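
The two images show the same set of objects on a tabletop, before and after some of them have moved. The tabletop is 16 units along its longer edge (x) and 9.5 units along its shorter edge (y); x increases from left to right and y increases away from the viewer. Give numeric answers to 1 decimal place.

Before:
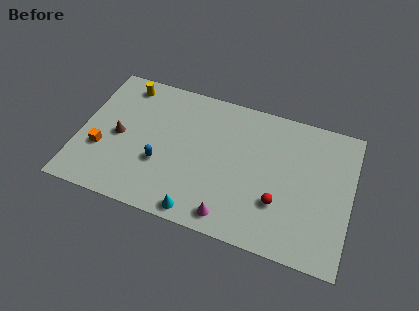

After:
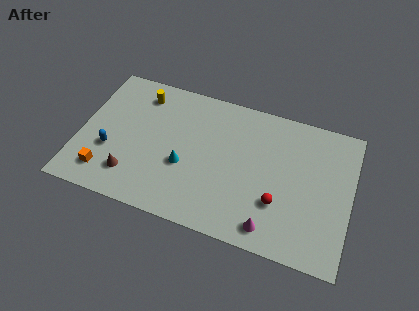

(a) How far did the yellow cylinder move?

1.1

From (2.3, 8.2) to (3.3, 7.8), the yellow cylinder covered √(1.0² + 0.4²) ≈ 1.1 units.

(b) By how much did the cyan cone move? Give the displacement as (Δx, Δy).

(-1.1, 2.8)

From the two frames, the cyan cone sits at roughly (7.4, 0.9) before and (6.3, 3.7) after.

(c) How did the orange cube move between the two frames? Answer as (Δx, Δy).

(0.4, -1.5)

The orange cube was at about (1.4, 3.3) and moved to about (1.8, 1.8).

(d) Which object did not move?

the red sphere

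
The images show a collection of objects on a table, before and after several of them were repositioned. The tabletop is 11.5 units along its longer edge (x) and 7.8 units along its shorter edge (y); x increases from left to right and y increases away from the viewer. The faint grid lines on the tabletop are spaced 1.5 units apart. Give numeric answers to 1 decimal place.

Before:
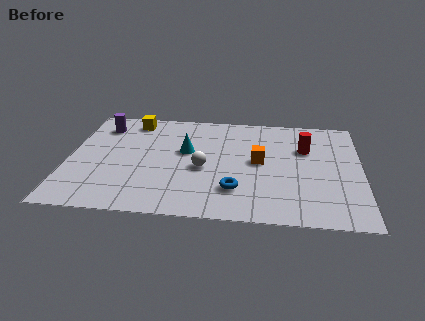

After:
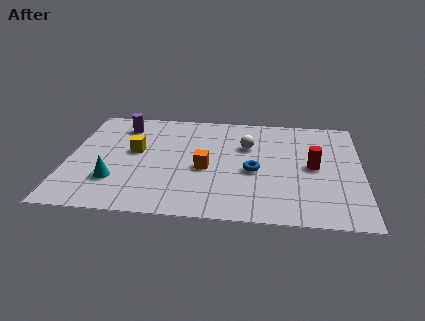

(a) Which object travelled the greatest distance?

the cyan cone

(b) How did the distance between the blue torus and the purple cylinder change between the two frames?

-0.8

The distance was about 6.8 in the first image and 6.0 in the second, so they moved 0.8 units closer together.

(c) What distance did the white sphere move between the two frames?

2.5

From (5.3, 3.4) to (7.0, 5.2), the white sphere covered √(1.7² + 1.8²) ≈ 2.5 units.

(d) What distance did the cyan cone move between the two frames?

3.6

From (4.6, 4.6) to (1.9, 2.2), the cyan cone covered √(2.7² + 2.4²) ≈ 3.6 units.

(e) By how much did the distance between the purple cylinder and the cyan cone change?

+0.3

The distance was about 3.8 in the first image and 4.1 in the second, so they moved 0.3 units further apart.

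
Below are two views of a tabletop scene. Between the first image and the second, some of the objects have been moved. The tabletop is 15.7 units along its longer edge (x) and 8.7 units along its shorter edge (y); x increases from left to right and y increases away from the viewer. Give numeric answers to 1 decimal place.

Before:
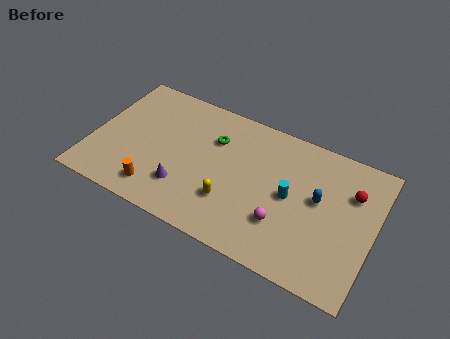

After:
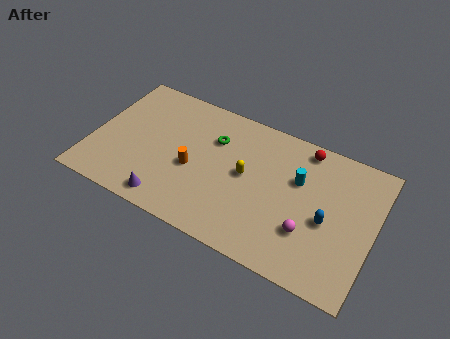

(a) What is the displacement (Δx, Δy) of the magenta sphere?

(1.4, 0.1)

The magenta sphere started near (10.9, 2.6) and ended near (12.3, 2.7).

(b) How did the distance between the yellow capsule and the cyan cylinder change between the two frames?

-0.6

The distance was about 3.6 in the first image and 3.0 in the second, so they moved 0.6 units closer together.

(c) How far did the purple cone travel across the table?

1.4

From (5.4, 2.3) to (4.7, 1.1), the purple cone covered √(0.7² + 1.2²) ≈ 1.4 units.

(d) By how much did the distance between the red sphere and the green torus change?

-2.5

The distance was about 7.7 in the first image and 5.2 in the second, so they moved 2.5 units closer together.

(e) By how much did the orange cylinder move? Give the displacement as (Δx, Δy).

(1.7, 2.2)

The orange cylinder started near (4.0, 1.5) and ended near (5.7, 3.7).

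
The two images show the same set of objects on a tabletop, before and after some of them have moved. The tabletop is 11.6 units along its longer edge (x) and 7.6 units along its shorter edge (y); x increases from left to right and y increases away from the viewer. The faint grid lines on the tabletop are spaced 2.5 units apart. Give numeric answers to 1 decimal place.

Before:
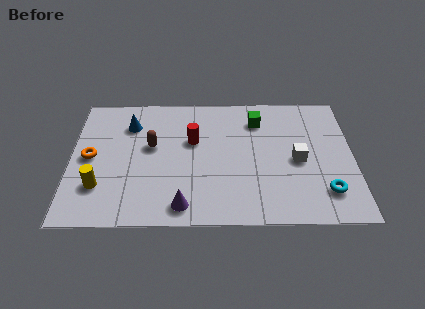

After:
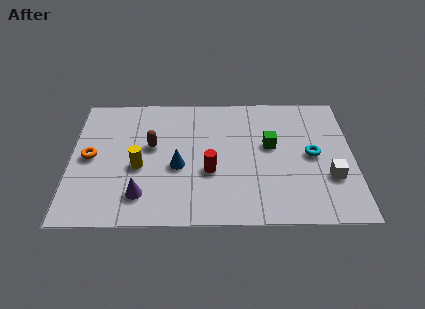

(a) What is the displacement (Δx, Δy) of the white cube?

(1.3, -1.0)

The white cube was at about (9.3, 3.5) and moved to about (10.6, 2.5).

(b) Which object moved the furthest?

the blue cone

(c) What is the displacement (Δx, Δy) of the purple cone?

(-1.7, 0.6)

The purple cone was at about (4.6, 1.0) and moved to about (2.9, 1.6).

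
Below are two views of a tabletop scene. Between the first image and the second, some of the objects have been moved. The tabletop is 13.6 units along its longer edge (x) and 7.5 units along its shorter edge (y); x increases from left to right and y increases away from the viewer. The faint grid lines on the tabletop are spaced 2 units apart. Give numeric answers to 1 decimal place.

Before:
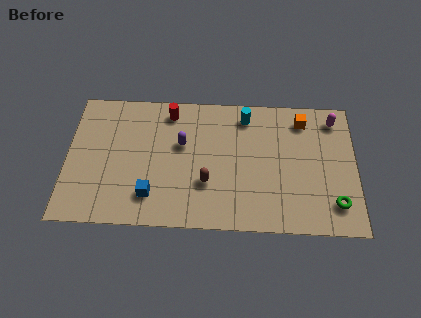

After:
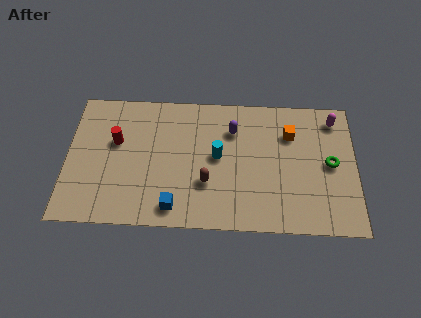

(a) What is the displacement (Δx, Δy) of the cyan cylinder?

(-1.3, -2.3)

From the two frames, the cyan cylinder sits at roughly (8.4, 6.3) before and (7.1, 4.0) after.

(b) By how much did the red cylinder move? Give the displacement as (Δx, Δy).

(-2.5, -1.8)

From the two frames, the red cylinder sits at roughly (4.8, 6.4) before and (2.3, 4.6) after.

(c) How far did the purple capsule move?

2.6

The purple capsule was near (5.4, 4.6) before and (7.8, 5.5) after, so it travelled √(2.4² + 0.9²) ≈ 2.6 units.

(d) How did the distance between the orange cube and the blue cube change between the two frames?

-1.5

Before: roughly 8.4 units apart; after: 6.9. That's 1.5 units closer together.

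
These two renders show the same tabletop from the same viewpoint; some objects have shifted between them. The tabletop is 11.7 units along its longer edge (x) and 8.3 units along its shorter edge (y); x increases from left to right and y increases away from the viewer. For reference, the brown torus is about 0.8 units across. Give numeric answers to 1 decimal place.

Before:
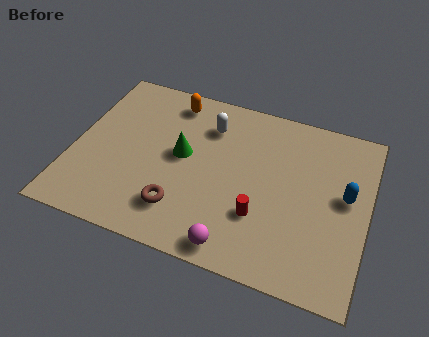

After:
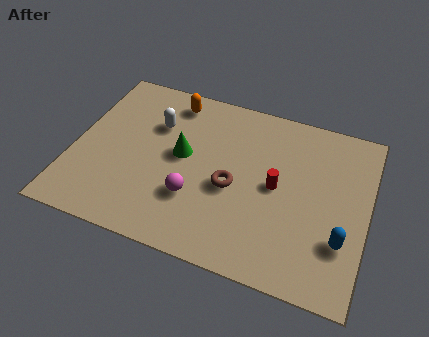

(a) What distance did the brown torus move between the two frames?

2.5

From (4.5, 1.9) to (6.4, 3.6), the brown torus covered √(1.9² + 1.7²) ≈ 2.5 units.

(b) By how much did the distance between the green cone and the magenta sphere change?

-2.4

They were about 4.4 units apart before and 2.0 after — 2.4 units closer together.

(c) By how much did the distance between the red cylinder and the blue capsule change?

-0.6

They were about 3.8 units apart before and 3.2 after — 0.6 units closer together.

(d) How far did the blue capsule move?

2.1

The blue capsule was near (10.8, 4.6) before and (10.8, 2.5) after, so it travelled √(0.0² + 2.1²) ≈ 2.1 units.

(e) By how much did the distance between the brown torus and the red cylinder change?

-1.4

They were about 3.2 units apart before and 1.8 after — 1.4 units closer together.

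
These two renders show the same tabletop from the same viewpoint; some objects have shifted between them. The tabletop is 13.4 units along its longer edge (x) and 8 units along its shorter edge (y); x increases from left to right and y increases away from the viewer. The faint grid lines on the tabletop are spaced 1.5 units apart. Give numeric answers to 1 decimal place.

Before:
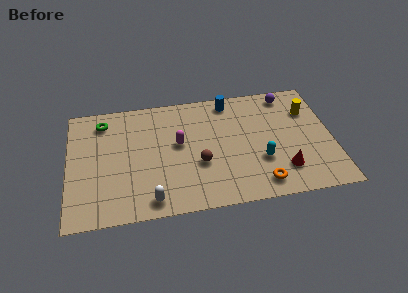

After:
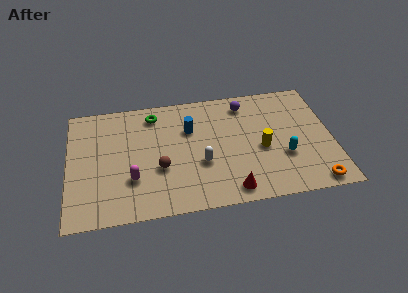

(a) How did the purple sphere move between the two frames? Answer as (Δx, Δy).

(-2.2, -0.3)

The purple sphere started near (11.3, 7.0) and ended near (9.1, 6.7).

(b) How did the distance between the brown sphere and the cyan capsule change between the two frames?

+3.2

They were about 3.1 units apart before and 6.3 after — 3.2 units further apart.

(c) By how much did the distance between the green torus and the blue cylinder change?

-4.3

The distance was about 6.5 in the first image and 2.2 in the second, so they moved 4.3 units closer together.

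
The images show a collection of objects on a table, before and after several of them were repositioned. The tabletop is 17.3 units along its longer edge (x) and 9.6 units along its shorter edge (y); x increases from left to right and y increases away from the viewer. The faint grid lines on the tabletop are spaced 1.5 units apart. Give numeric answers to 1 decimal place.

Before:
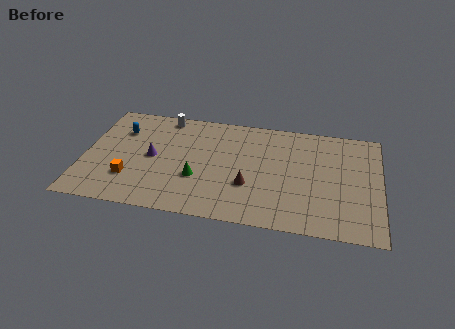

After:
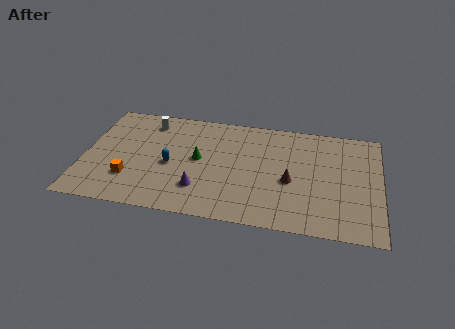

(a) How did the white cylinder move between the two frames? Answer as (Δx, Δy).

(-0.9, -0.6)

The white cylinder started near (4.5, 8.6) and ended near (3.6, 8.0).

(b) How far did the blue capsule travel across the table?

4.0

The blue capsule was near (2.0, 6.9) before and (5.1, 4.3) after, so it travelled √(3.1² + 2.6²) ≈ 4.0 units.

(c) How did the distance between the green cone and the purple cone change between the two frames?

-0.4

The distance was about 3.0 in the first image and 2.6 in the second, so they moved 0.4 units closer together.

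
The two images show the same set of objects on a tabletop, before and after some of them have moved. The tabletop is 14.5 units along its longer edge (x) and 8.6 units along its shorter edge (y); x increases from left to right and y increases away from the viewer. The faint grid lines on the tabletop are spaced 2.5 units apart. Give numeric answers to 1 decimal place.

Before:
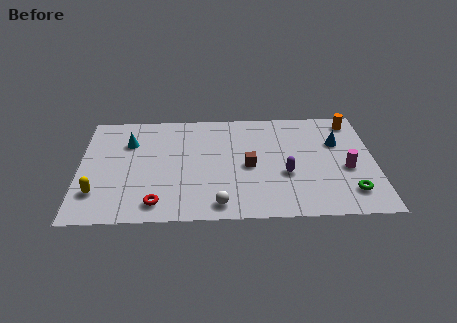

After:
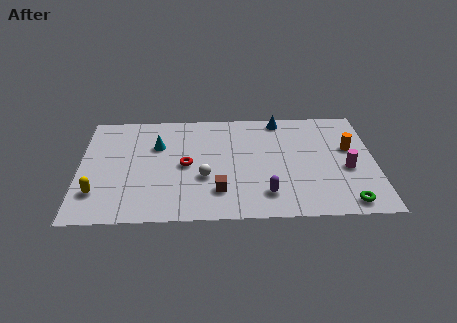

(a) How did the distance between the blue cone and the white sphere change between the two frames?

-1.6

The distance was about 7.5 in the first image and 5.9 in the second, so they moved 1.6 units closer together.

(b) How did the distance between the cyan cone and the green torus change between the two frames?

-1.2

Before: roughly 11.6 units apart; after: 10.4. That's 1.2 units closer together.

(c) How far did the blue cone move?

3.4

From (12.7, 5.7) to (9.9, 7.7), the blue cone covered √(2.8² + 2.0²) ≈ 3.4 units.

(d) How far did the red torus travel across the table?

3.2

The red torus moved from about (3.8, 1.3) to (5.2, 4.2), a distance of √(1.4² + 2.9²) ≈ 3.2.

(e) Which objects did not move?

the yellow capsule and the magenta cylinder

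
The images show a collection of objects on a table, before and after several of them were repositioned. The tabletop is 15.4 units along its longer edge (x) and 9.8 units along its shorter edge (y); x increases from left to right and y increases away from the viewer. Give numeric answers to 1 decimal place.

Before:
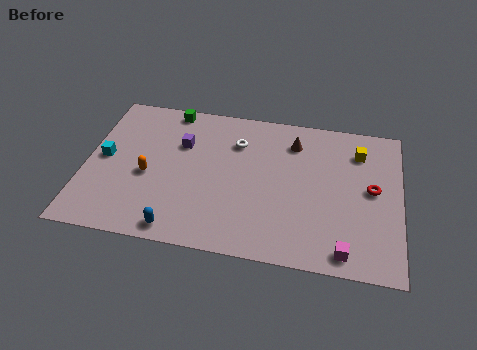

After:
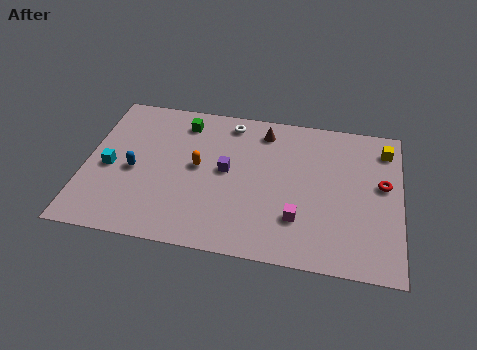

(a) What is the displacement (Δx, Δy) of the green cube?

(0.7, -0.8)

The green cube was at about (3.9, 8.9) and moved to about (4.6, 8.1).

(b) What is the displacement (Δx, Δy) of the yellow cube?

(1.3, 0.4)

The yellow cube started near (13.3, 7.6) and ended near (14.6, 8.0).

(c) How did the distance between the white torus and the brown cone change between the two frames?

-1.1

They were about 2.8 units apart before and 1.7 after — 1.1 units closer together.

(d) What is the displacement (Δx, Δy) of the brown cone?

(-1.5, 0.5)

From the two frames, the brown cone sits at roughly (10.1, 7.7) before and (8.6, 8.2) after.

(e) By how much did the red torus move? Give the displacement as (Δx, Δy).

(0.5, 0.4)

From the two frames, the red torus sits at roughly (14.0, 5.2) before and (14.5, 5.6) after.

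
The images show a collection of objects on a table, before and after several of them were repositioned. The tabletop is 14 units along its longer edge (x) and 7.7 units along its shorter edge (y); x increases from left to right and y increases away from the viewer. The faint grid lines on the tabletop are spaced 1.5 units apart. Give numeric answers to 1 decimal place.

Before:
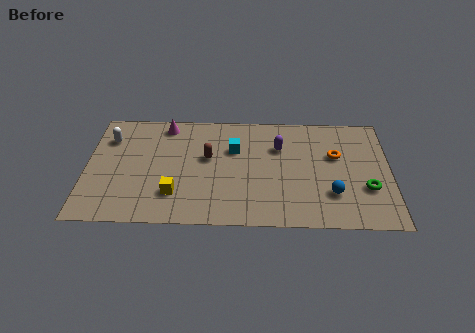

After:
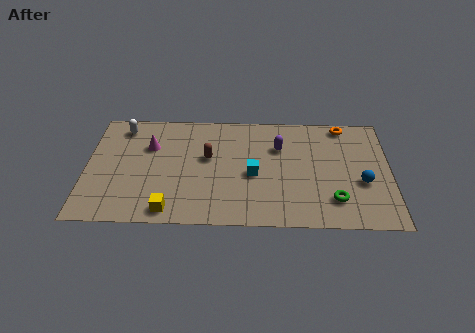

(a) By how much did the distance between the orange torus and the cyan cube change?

+0.8

They were about 4.7 units apart before and 5.5 after — 0.8 units further apart.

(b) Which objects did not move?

the purple capsule and the brown capsule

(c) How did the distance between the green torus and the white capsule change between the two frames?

-1.4

Before: roughly 12.3 units apart; after: 10.9. That's 1.4 units closer together.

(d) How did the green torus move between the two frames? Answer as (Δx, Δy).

(-1.5, -0.8)

The green torus was at about (12.9, 2.6) and moved to about (11.4, 1.8).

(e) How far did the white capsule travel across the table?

1.0

The white capsule was near (1.0, 5.7) before and (1.6, 6.5) after, so it travelled √(0.6² + 0.8²) ≈ 1.0 units.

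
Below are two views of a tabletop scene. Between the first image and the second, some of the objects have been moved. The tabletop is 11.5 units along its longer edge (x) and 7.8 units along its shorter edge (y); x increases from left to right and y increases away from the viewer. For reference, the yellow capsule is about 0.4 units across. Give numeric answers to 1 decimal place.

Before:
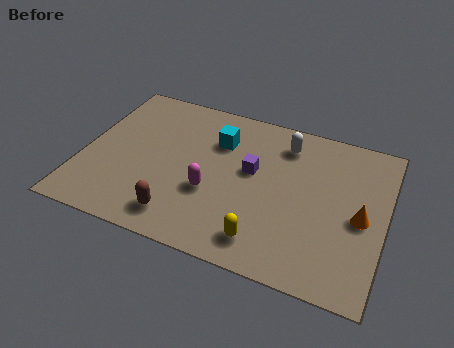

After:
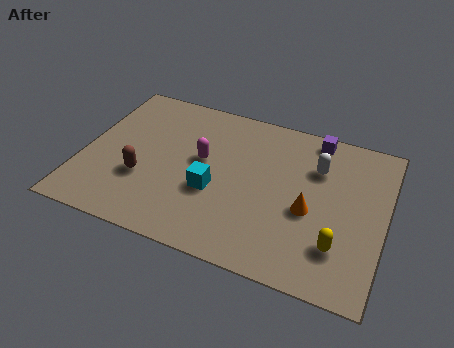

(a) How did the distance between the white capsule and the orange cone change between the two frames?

-1.9

They were about 4.1 units apart before and 2.2 after — 1.9 units closer together.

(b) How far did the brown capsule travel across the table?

2.1

The brown capsule was near (4.0, 1.3) before and (2.4, 2.7) after, so it travelled √(1.6² + 1.4²) ≈ 2.1 units.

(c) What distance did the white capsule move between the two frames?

1.5

From (7.5, 6.3) to (8.8, 5.5), the white capsule covered √(1.3² + 0.8²) ≈ 1.5 units.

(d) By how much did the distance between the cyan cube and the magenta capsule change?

-1.2

The distance was about 2.7 in the first image and 1.5 in the second, so they moved 1.2 units closer together.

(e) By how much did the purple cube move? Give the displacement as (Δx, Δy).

(2.2, 2.5)

The purple cube was at about (6.4, 4.5) and moved to about (8.6, 7.0).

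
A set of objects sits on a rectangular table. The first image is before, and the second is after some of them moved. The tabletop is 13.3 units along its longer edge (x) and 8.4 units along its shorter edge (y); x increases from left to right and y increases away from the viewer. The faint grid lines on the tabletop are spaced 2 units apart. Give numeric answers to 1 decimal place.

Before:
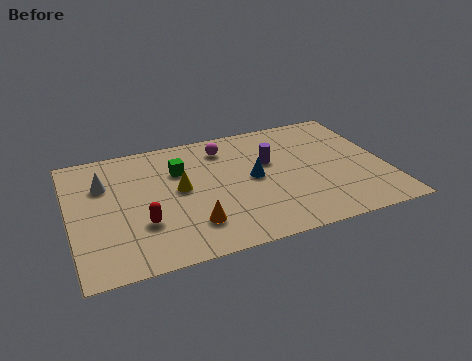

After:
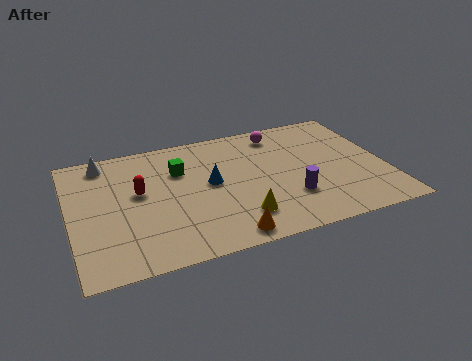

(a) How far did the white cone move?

1.5

The white cone was near (1.5, 5.8) before and (1.6, 7.3) after, so it travelled √(0.1² + 1.5²) ≈ 1.5 units.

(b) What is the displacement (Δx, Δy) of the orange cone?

(1.3, -1.1)

The orange cone started near (4.9, 2.0) and ended near (6.2, 0.9).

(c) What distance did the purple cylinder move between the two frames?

2.8

The purple cylinder was near (8.5, 5.2) before and (9.1, 2.5) after, so it travelled √(0.6² + 2.7²) ≈ 2.8 units.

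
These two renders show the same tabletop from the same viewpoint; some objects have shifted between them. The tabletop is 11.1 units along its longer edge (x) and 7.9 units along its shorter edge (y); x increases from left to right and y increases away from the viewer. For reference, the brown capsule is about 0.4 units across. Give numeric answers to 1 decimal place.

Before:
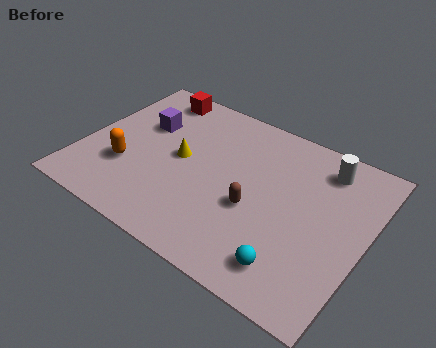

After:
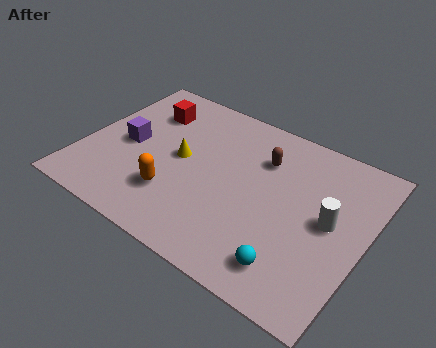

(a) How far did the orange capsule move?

2.0

The orange capsule was near (1.9, 2.6) before and (3.9, 2.2) after, so it travelled √(2.0² + 0.4²) ≈ 2.0 units.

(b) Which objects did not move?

the cyan sphere and the yellow cone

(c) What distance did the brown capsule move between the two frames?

2.5

The brown capsule moved from about (6.9, 3.2) to (6.8, 5.7), a distance of √(0.1² + 2.5²) ≈ 2.5.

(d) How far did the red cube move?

1.0

From (2.1, 6.9) to (2.1, 5.9), the red cube covered √(0.0² + 1.0²) ≈ 1.0 units.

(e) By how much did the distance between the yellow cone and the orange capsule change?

-0.5

Before: roughly 2.4 units apart; after: 1.9. That's 0.5 units closer together.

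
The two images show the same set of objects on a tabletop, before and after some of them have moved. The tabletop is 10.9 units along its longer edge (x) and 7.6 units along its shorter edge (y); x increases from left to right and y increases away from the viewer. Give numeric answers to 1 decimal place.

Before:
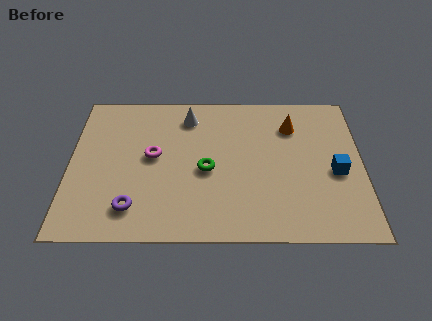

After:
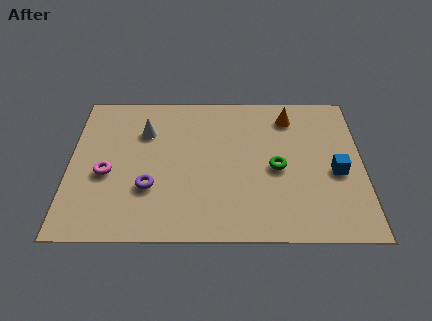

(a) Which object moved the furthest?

the green torus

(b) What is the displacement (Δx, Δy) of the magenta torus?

(-1.7, -0.9)

The magenta torus was at about (3.1, 4.1) and moved to about (1.4, 3.2).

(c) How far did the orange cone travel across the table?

0.5

The orange cone moved from about (8.3, 5.7) to (8.2, 6.2), a distance of √(0.1² + 0.5²) ≈ 0.5.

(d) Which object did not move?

the blue cube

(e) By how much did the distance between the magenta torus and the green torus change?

+4.2

Before: roughly 2.1 units apart; after: 6.3. That's 4.2 units further apart.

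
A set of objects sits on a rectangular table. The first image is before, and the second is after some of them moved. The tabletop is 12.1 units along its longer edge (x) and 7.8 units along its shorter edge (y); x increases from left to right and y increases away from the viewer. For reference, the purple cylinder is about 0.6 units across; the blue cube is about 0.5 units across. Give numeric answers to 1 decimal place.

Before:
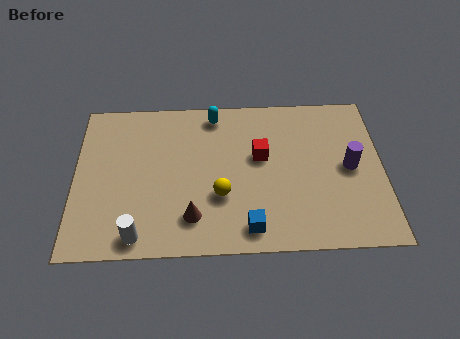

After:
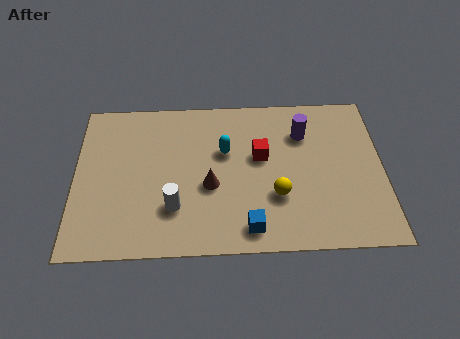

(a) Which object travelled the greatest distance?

the purple cylinder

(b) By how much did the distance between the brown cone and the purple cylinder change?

-2.1

They were about 6.6 units apart before and 4.5 after — 2.1 units closer together.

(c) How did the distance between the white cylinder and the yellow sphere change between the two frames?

+0.3

Before: roughly 3.7 units apart; after: 4.0. That's 0.3 units further apart.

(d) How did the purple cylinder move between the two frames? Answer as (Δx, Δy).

(-1.8, 1.8)

The purple cylinder was at about (10.8, 3.9) and moved to about (9.0, 5.7).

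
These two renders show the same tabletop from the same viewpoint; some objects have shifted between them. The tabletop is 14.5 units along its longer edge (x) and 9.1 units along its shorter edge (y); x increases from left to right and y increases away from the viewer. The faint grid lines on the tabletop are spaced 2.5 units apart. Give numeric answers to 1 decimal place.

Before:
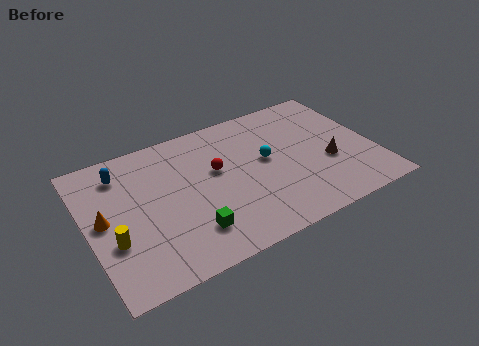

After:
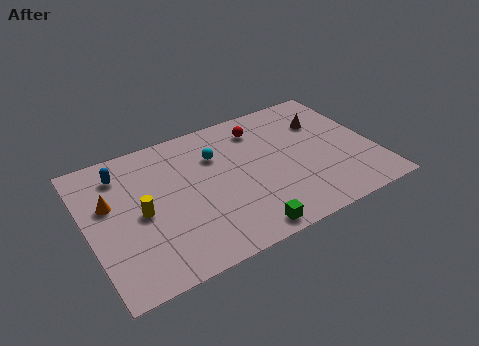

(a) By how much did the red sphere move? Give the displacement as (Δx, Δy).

(2.5, 1.9)

The red sphere started near (6.6, 5.4) and ended near (9.1, 7.3).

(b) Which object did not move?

the blue capsule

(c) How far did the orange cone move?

1.0

The orange cone moved from about (0.8, 4.7) to (1.2, 5.6), a distance of √(0.4² + 0.9²) ≈ 1.0.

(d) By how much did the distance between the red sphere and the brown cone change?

-2.5

Before: roughly 5.8 units apart; after: 3.3. That's 2.5 units closer together.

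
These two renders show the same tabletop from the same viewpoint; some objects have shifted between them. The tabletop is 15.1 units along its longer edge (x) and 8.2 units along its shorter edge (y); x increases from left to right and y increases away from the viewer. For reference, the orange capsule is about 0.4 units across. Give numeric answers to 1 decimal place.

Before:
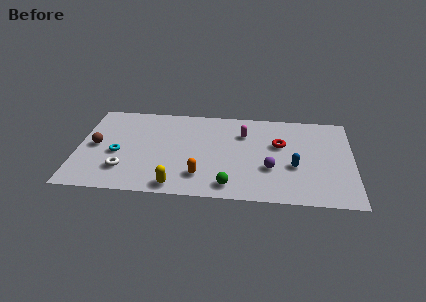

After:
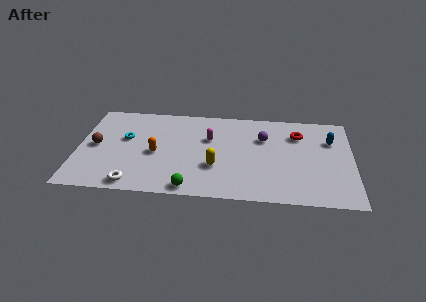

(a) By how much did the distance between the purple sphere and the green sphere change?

+3.4

The distance was about 2.8 in the first image and 6.2 in the second, so they moved 3.4 units further apart.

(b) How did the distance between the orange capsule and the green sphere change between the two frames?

+1.8

Before: roughly 1.7 units apart; after: 3.5. That's 1.8 units further apart.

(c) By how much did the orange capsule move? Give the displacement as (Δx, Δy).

(-2.5, 1.8)

The orange capsule started near (6.8, 1.9) and ended near (4.3, 3.7).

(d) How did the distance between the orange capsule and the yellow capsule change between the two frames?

+1.8

They were about 1.6 units apart before and 3.4 after — 1.8 units further apart.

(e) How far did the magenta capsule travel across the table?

2.0

The magenta capsule was near (9.1, 5.9) before and (7.2, 5.3) after, so it travelled √(1.9² + 0.6²) ≈ 2.0 units.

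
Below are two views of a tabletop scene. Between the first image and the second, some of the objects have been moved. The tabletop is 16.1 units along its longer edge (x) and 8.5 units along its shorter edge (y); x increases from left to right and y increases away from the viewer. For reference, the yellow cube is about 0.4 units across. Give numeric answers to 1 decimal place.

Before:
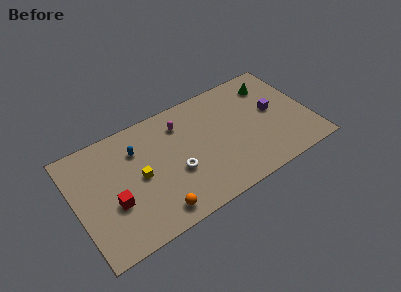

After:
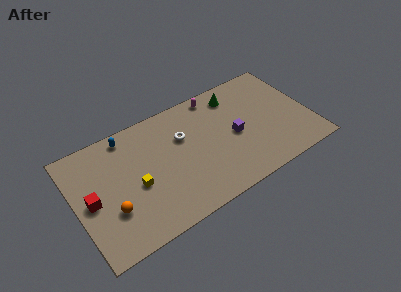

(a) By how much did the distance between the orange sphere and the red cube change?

-1.5

The distance was about 3.3 in the first image and 1.8 in the second, so they moved 1.5 units closer together.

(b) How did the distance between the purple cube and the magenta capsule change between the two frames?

-2.8

They were about 6.5 units apart before and 3.7 after — 2.8 units closer together.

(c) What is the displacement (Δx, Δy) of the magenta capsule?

(2.6, 1.0)

From the two frames, the magenta capsule sits at roughly (7.5, 6.6) before and (10.1, 7.6) after.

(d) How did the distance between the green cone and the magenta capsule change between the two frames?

-5.0

The distance was about 6.4 in the first image and 1.4 in the second, so they moved 5.0 units closer together.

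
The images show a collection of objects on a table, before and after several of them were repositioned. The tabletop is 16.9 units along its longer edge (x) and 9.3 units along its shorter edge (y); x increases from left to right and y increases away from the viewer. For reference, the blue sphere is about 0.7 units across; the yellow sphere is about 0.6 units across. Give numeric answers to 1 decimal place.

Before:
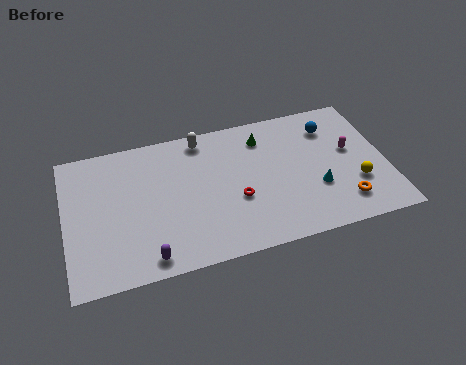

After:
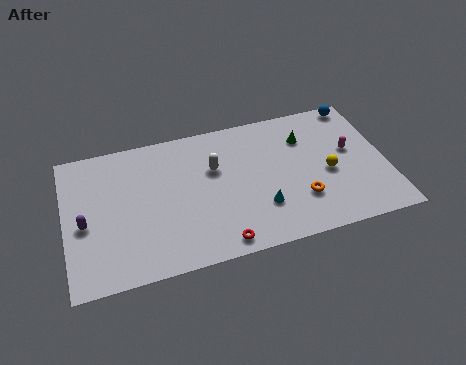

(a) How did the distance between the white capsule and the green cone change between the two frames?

+1.7

Before: roughly 3.3 units apart; after: 5.0. That's 1.7 units further apart.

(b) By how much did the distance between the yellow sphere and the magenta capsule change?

-0.5

They were about 2.3 units apart before and 1.8 after — 0.5 units closer together.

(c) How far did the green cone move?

2.3

The green cone moved from about (10.6, 7.4) to (12.8, 6.8), a distance of √(2.2² + 0.6²) ≈ 2.3.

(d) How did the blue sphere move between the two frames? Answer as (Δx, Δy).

(1.6, 1.3)

The blue sphere was at about (14.2, 7.2) and moved to about (15.8, 8.5).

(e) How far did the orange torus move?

2.3

The orange torus moved from about (14.4, 1.9) to (12.2, 2.7), a distance of √(2.2² + 0.8²) ≈ 2.3.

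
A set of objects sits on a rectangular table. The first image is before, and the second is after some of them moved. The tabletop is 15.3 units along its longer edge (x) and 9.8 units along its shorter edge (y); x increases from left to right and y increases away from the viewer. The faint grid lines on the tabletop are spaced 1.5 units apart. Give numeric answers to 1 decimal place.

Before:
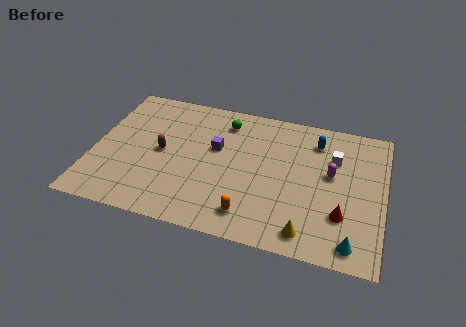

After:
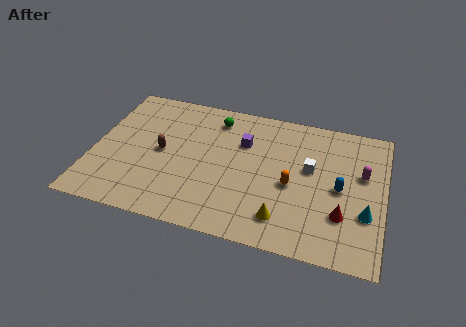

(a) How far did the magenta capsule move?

1.6

From (12.5, 5.6) to (14.1, 6.0), the magenta capsule covered √(1.6² + 0.4²) ≈ 1.6 units.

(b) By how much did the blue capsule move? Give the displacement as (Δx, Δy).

(1.4, -3.1)

From the two frames, the blue capsule sits at roughly (11.6, 7.8) before and (13.0, 4.7) after.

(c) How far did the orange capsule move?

3.3

The orange capsule moved from about (8.5, 1.7) to (10.5, 4.3), a distance of √(2.0² + 2.6²) ≈ 3.3.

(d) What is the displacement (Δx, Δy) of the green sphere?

(-0.5, 0.1)

The green sphere was at about (6.7, 8.0) and moved to about (6.2, 8.1).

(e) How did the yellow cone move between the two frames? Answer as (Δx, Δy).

(-1.3, 0.6)

The yellow cone started near (11.5, 1.3) and ended near (10.2, 1.9).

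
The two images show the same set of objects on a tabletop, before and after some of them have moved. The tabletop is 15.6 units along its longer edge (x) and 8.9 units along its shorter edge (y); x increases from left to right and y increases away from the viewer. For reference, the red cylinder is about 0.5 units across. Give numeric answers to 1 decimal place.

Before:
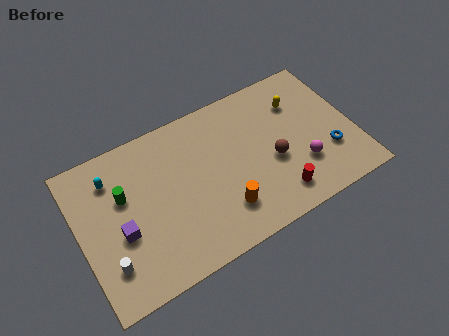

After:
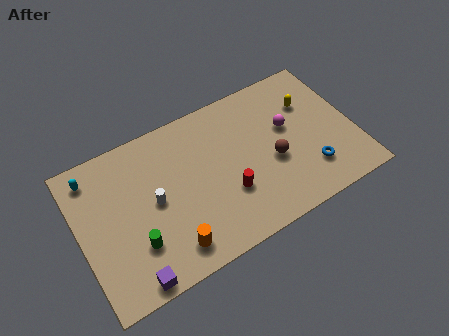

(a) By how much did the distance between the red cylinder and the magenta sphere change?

+2.5

Before: roughly 1.9 units apart; after: 4.4. That's 2.5 units further apart.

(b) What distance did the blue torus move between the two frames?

1.3

The blue torus moved from about (14.0, 2.8) to (12.8, 2.2), a distance of √(1.2² + 0.6²) ≈ 1.3.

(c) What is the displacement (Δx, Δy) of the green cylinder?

(0.3, -3.0)

The green cylinder started near (2.6, 5.6) and ended near (2.9, 2.6).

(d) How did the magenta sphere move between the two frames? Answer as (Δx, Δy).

(-0.4, 2.6)

The magenta sphere started near (12.4, 2.7) and ended near (12.0, 5.3).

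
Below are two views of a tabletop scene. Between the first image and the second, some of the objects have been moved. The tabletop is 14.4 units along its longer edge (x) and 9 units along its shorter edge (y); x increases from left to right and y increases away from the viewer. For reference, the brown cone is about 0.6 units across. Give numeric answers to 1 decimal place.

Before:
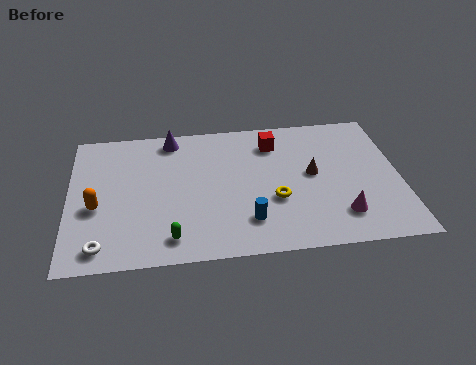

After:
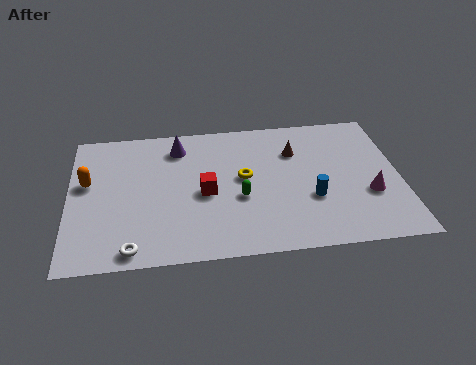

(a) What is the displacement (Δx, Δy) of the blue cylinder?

(2.8, 1.1)

From the two frames, the blue cylinder sits at roughly (7.7, 2.1) before and (10.5, 3.2) after.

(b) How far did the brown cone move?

1.7

From (10.6, 4.8) to (9.9, 6.4), the brown cone covered √(0.7² + 1.6²) ≈ 1.7 units.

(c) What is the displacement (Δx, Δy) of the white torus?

(1.3, -0.3)

The white torus was at about (1.4, 1.2) and moved to about (2.7, 0.9).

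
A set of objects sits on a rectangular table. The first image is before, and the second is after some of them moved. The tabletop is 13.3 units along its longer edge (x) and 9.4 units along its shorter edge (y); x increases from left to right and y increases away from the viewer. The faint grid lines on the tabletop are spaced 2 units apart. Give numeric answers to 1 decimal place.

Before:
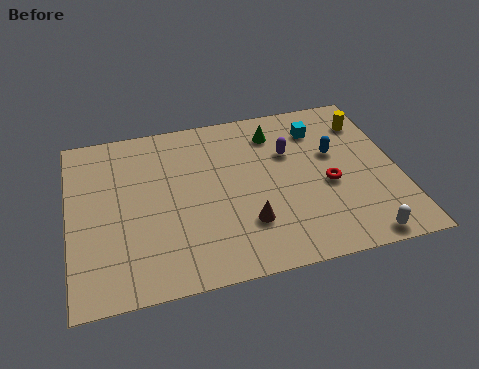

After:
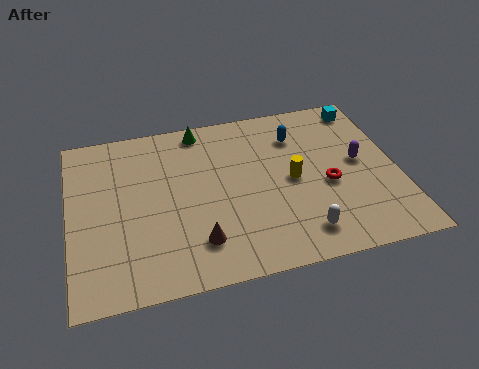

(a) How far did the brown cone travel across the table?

2.1

The brown cone was near (7.0, 2.6) before and (5.0, 2.1) after, so it travelled √(2.0² + 0.5²) ≈ 2.1 units.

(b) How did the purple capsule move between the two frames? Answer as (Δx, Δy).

(2.8, -1.2)

From the two frames, the purple capsule sits at roughly (9.0, 6.2) before and (11.8, 5.0) after.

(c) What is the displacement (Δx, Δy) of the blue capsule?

(-1.4, 1.4)

The blue capsule started near (10.8, 5.7) and ended near (9.4, 7.1).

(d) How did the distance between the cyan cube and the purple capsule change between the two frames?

+1.5

They were about 1.7 units apart before and 3.2 after — 1.5 units further apart.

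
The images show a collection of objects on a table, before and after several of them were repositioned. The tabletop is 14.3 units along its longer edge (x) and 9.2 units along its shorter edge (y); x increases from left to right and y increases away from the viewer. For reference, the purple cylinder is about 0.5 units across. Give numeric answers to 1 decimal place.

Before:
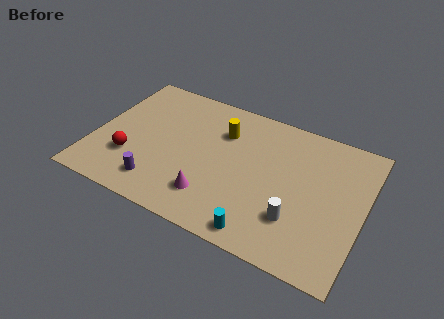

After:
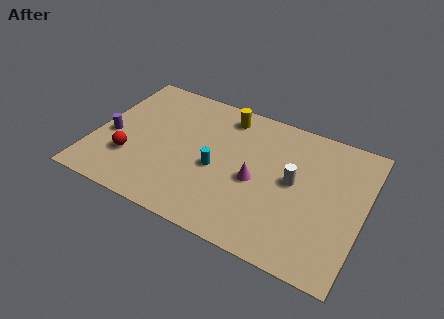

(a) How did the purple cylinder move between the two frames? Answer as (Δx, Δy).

(-2.9, 2.2)

The purple cylinder started near (3.8, 1.7) and ended near (0.9, 3.9).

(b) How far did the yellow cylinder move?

1.2

The yellow cylinder was near (6.6, 6.6) before and (6.6, 7.8) after, so it travelled √(0.0² + 1.2²) ≈ 1.2 units.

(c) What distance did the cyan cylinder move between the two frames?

4.1

The cyan cylinder was near (9.4, 1.0) before and (6.6, 4.0) after, so it travelled √(2.8² + 3.0²) ≈ 4.1 units.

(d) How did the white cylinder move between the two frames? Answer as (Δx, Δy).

(-0.4, 2.3)

From the two frames, the white cylinder sits at roughly (11.0, 2.6) before and (10.6, 4.9) after.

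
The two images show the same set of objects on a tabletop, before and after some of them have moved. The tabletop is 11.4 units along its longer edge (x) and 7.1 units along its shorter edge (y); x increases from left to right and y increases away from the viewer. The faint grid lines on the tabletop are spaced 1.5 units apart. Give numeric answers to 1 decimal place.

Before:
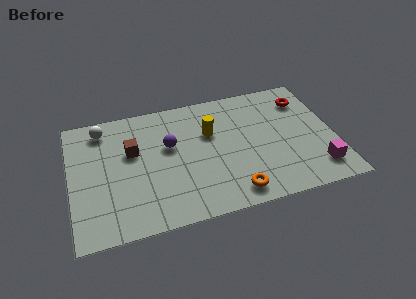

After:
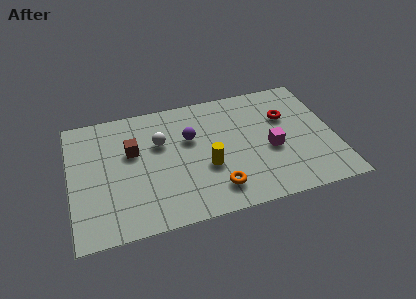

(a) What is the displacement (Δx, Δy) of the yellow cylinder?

(-0.3, -1.9)

The yellow cylinder was at about (6.1, 4.6) and moved to about (5.8, 2.7).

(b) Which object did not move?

the brown cube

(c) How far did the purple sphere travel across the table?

0.9

From (4.3, 4.3) to (5.2, 4.5), the purple sphere covered √(0.9² + 0.2²) ≈ 0.9 units.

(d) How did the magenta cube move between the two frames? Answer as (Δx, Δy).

(-1.9, 1.6)

The magenta cube was at about (10.5, 1.4) and moved to about (8.6, 3.0).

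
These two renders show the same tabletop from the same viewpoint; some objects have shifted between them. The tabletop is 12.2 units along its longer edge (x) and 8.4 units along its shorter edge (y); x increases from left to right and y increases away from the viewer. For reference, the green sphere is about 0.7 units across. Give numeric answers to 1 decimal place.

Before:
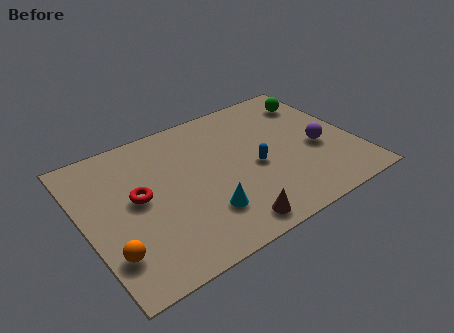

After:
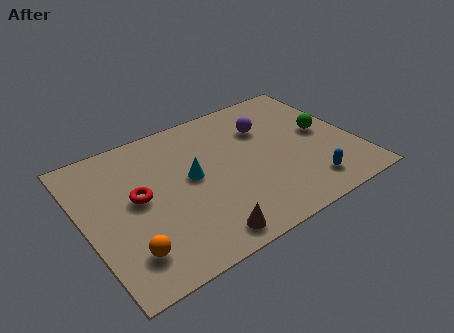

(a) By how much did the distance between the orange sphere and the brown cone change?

-1.9

They were about 5.2 units apart before and 3.3 after — 1.9 units closer together.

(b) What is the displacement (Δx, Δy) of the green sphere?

(-0.1, -2.2)

The green sphere was at about (11.0, 6.6) and moved to about (10.9, 4.4).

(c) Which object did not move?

the red torus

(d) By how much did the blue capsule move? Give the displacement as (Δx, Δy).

(2.0, -2.2)

The blue capsule started near (7.6, 3.7) and ended near (9.6, 1.5).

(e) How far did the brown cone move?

1.2

The brown cone moved from about (5.9, 1.0) to (4.7, 1.0), a distance of √(1.2² + 0.0²) ≈ 1.2.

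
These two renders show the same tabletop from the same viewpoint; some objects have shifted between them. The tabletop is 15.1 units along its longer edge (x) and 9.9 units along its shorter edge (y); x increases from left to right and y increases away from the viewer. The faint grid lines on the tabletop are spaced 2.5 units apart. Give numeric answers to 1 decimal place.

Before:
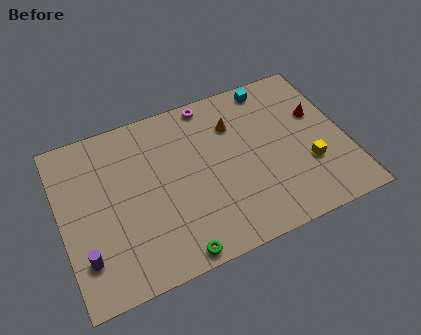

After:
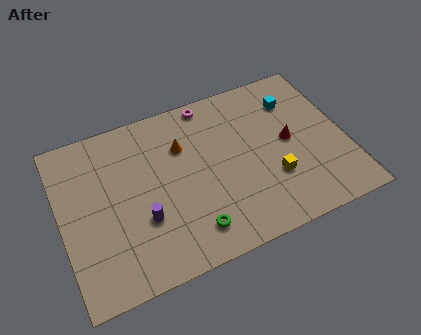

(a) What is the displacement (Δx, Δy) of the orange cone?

(-2.8, -0.3)

The orange cone started near (9.4, 7.2) and ended near (6.6, 6.9).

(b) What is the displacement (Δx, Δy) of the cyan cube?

(1.1, -1.3)

The cyan cube started near (11.6, 8.8) and ended near (12.7, 7.5).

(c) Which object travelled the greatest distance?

the purple cylinder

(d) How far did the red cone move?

2.0

The red cone was near (13.8, 6.2) before and (12.1, 5.1) after, so it travelled √(1.7² + 1.1²) ≈ 2.0 units.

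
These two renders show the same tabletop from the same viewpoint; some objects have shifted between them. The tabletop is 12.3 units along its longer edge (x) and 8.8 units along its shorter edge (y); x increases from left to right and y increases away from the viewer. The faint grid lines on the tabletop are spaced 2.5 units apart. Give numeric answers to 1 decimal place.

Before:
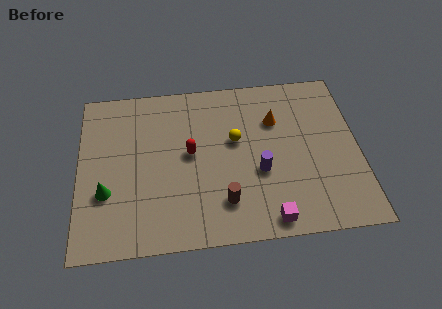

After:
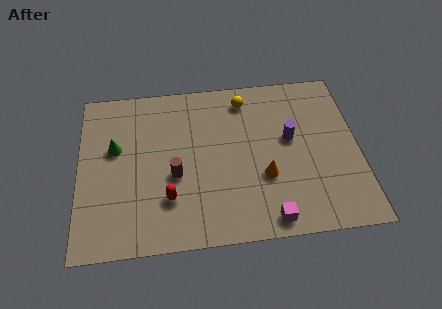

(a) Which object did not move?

the magenta cube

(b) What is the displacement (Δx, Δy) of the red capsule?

(-1.0, -2.3)

From the two frames, the red capsule sits at roughly (4.9, 4.7) before and (3.9, 2.4) after.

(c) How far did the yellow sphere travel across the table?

2.3

The yellow sphere moved from about (6.9, 5.2) to (7.4, 7.4), a distance of √(0.5² + 2.2²) ≈ 2.3.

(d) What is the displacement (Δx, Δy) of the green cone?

(0.4, 2.3)

The green cone was at about (1.2, 3.0) and moved to about (1.6, 5.3).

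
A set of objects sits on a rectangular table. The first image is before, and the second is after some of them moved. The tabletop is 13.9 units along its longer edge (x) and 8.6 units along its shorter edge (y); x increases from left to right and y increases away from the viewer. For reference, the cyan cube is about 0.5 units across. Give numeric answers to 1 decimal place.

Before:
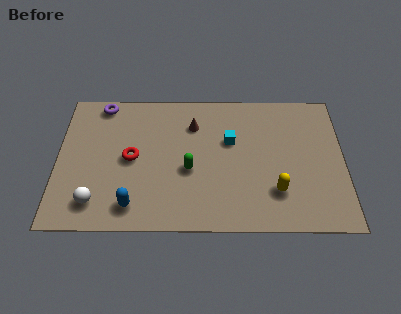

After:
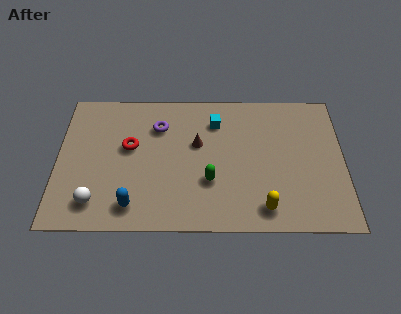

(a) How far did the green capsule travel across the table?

1.2

From (6.4, 3.6) to (7.4, 2.9), the green capsule covered √(1.0² + 0.7²) ≈ 1.2 units.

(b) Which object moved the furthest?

the purple torus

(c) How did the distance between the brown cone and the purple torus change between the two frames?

-2.5

The distance was about 4.7 in the first image and 2.2 in the second, so they moved 2.5 units closer together.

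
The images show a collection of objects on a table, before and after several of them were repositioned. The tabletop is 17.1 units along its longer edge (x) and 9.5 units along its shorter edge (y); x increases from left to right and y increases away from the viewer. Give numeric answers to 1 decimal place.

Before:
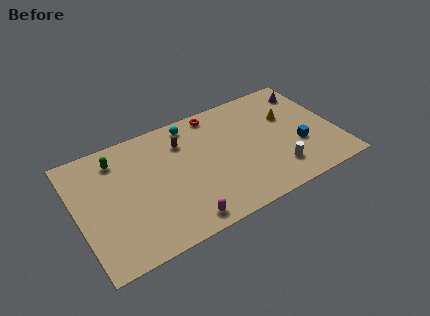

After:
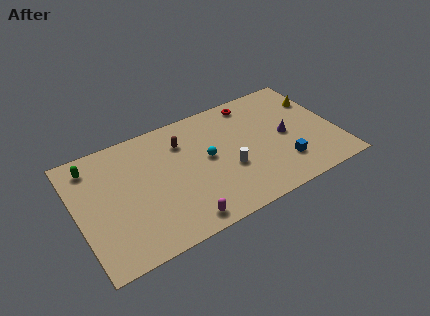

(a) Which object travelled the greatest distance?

the purple cone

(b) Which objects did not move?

the magenta capsule and the brown capsule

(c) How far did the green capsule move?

1.6

The green capsule was near (2.9, 7.7) before and (1.3, 7.9) after, so it travelled √(1.6² + 0.2²) ≈ 1.6 units.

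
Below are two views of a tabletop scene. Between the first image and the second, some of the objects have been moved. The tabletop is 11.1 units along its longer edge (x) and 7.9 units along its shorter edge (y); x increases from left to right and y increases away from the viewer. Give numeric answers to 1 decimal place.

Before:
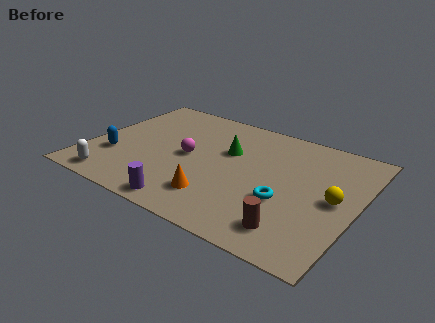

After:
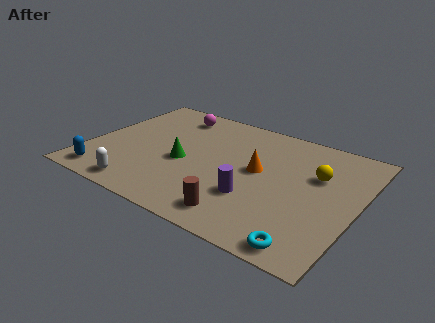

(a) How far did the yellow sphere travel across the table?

1.5

The yellow sphere moved from about (10.2, 3.9) to (9.3, 5.1), a distance of √(0.9² + 1.2²) ≈ 1.5.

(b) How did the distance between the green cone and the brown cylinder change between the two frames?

-1.3

The distance was about 4.9 in the first image and 3.6 in the second, so they moved 1.3 units closer together.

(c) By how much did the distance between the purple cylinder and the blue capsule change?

+2.3

Before: roughly 3.9 units apart; after: 6.2. That's 2.3 units further apart.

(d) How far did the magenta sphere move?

3.0

The magenta sphere was near (4.1, 3.9) before and (2.9, 6.6) after, so it travelled √(1.2² + 2.7²) ≈ 3.0 units.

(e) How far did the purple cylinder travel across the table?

2.9

The purple cylinder moved from about (4.7, 0.8) to (7.1, 2.5), a distance of √(2.4² + 1.7²) ≈ 2.9.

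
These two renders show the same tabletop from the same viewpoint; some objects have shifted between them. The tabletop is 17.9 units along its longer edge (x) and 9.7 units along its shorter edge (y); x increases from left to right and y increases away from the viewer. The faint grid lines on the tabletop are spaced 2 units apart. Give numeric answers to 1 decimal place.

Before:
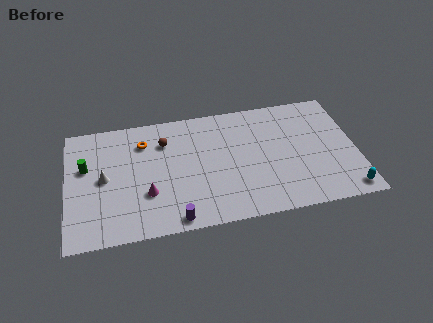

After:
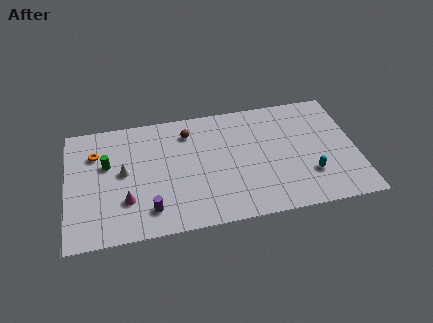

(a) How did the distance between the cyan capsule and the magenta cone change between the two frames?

-1.1

They were about 12.4 units apart before and 11.3 after — 1.1 units closer together.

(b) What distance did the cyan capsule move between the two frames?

2.8

From (17.1, 1.1) to (14.9, 2.8), the cyan capsule covered √(2.2² + 1.7²) ≈ 2.8 units.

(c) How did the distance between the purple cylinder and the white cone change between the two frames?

-2.2

They were about 5.8 units apart before and 3.6 after — 2.2 units closer together.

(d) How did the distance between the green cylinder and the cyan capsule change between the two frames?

-3.8

The distance was about 16.6 in the first image and 12.8 in the second, so they moved 3.8 units closer together.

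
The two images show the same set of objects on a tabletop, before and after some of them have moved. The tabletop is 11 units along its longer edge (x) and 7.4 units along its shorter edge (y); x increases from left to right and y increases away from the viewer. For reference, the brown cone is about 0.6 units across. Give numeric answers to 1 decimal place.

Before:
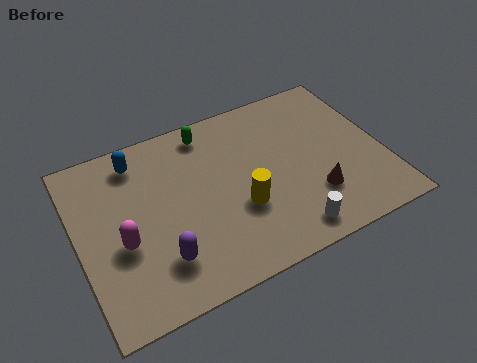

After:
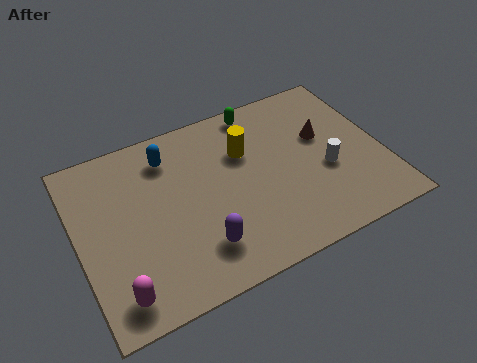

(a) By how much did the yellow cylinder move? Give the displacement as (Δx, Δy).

(0.5, 2.3)

The yellow cylinder was at about (5.7, 2.7) and moved to about (6.2, 5.0).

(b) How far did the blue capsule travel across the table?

1.1

The blue capsule moved from about (2.4, 6.2) to (3.5, 5.9), a distance of √(1.1² + 0.3²) ≈ 1.1.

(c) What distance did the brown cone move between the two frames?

2.5

The brown cone was near (8.3, 2.1) before and (9.0, 4.5) after, so it travelled √(0.7² + 2.4²) ≈ 2.5 units.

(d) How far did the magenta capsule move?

1.9

The magenta capsule was near (1.5, 3.0) before and (1.1, 1.1) after, so it travelled √(0.4² + 1.9²) ≈ 1.9 units.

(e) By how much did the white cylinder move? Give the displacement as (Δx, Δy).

(1.7, 2.0)

The white cylinder started near (7.2, 1.0) and ended near (8.9, 3.0).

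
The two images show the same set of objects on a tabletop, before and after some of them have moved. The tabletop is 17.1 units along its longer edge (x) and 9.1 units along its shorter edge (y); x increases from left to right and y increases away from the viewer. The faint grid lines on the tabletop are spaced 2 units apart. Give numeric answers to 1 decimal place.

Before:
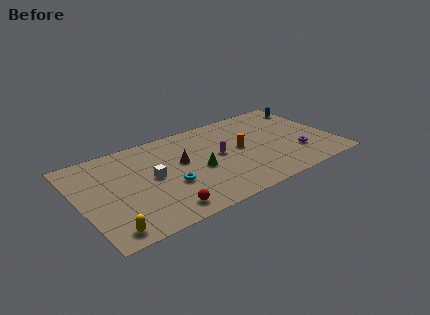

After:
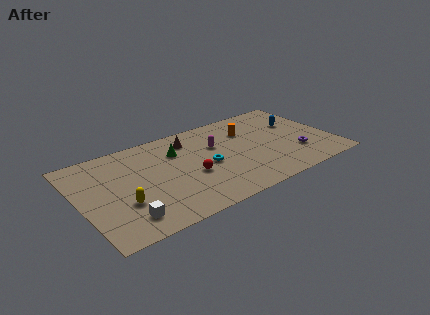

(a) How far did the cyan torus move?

2.8

The cyan torus was near (5.8, 3.4) before and (8.5, 4.2) after, so it travelled √(2.7² + 0.8²) ≈ 2.8 units.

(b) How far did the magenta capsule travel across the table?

1.1

The magenta capsule moved from about (9.4, 4.8) to (9.4, 5.9), a distance of √(0.0² + 1.1²) ≈ 1.1.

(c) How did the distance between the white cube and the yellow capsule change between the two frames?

-3.6

They were about 5.0 units apart before and 1.4 after — 3.6 units closer together.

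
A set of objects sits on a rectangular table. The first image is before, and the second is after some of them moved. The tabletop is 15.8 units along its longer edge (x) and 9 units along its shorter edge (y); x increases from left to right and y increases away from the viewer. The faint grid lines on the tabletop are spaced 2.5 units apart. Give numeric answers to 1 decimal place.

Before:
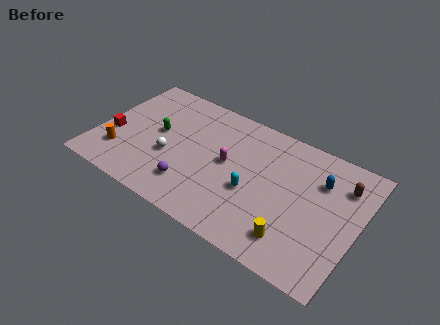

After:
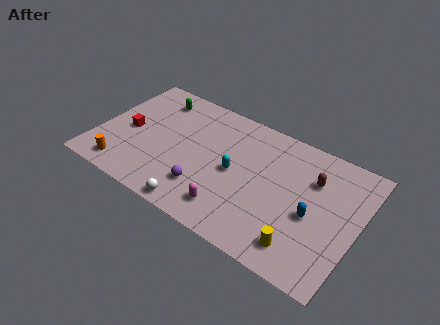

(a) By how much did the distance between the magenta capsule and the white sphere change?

-1.5

Before: roughly 3.6 units apart; after: 2.1. That's 1.5 units closer together.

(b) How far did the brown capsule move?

1.8

The brown capsule was near (14.6, 6.8) before and (12.9, 6.3) after, so it travelled √(1.7² + 0.5²) ≈ 1.8 units.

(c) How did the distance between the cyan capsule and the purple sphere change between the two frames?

-1.2

Before: roughly 3.8 units apart; after: 2.6. That's 1.2 units closer together.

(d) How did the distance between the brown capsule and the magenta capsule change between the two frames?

-0.7

They were about 7.0 units apart before and 6.3 after — 0.7 units closer together.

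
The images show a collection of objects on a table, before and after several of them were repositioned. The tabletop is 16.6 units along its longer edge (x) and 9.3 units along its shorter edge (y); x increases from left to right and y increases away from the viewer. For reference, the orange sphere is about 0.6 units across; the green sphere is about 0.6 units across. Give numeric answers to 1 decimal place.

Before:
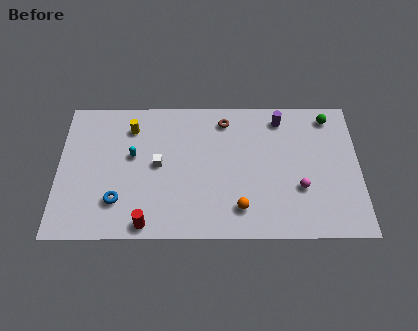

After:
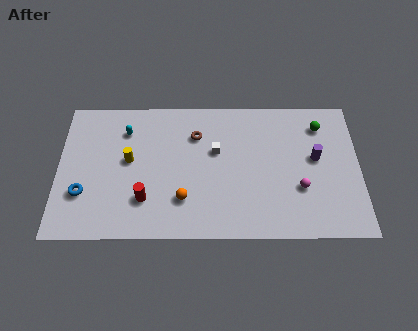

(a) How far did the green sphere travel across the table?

0.8

From (15.0, 8.0) to (14.5, 7.4), the green sphere covered √(0.5² + 0.6²) ≈ 0.8 units.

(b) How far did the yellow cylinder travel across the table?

2.2

From (4.0, 7.3) to (3.9, 5.1), the yellow cylinder covered √(0.1² + 2.2²) ≈ 2.2 units.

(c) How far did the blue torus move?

2.0

The blue torus moved from about (3.3, 2.4) to (1.4, 2.9), a distance of √(1.9² + 0.5²) ≈ 2.0.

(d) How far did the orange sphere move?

3.2

The orange sphere was near (10.0, 1.9) before and (6.9, 2.5) after, so it travelled √(3.1² + 0.6²) ≈ 3.2 units.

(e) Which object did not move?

the magenta sphere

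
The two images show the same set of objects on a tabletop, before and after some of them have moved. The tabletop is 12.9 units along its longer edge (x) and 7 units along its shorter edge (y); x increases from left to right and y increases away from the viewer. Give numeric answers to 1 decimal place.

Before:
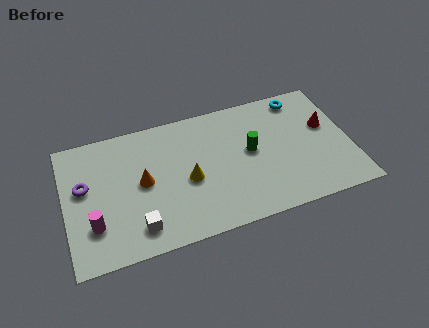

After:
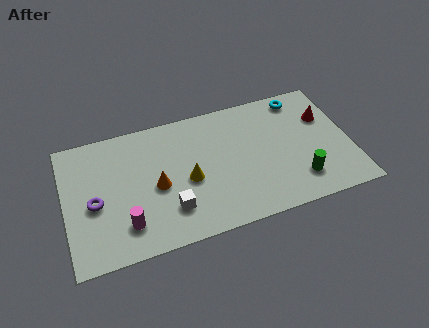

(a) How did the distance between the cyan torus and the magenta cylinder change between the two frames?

-1.1

They were about 10.5 units apart before and 9.4 after — 1.1 units closer together.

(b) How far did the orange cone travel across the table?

0.7

The orange cone was near (3.5, 3.6) before and (4.1, 3.2) after, so it travelled √(0.6² + 0.4²) ≈ 0.7 units.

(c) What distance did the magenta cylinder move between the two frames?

1.5

The magenta cylinder was near (1.2, 2.0) before and (2.6, 1.6) after, so it travelled √(1.4² + 0.4²) ≈ 1.5 units.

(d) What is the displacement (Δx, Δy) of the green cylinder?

(2.0, -2.2)

The green cylinder started near (8.4, 3.8) and ended near (10.4, 1.6).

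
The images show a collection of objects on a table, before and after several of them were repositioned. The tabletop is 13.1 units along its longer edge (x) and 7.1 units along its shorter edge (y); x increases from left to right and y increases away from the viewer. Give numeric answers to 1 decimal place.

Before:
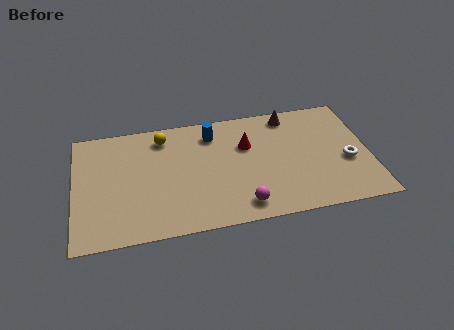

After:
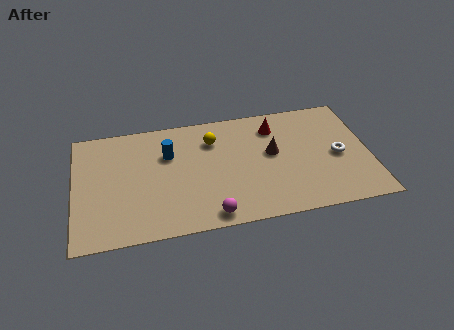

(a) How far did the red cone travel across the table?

1.6

From (7.7, 4.7) to (9.0, 5.6), the red cone covered √(1.3² + 0.9²) ≈ 1.6 units.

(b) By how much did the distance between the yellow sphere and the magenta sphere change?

-1.3

Before: roughly 5.8 units apart; after: 4.5. That's 1.3 units closer together.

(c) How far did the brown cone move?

2.4

From (9.7, 6.2) to (8.8, 4.0), the brown cone covered √(0.9² + 2.2²) ≈ 2.4 units.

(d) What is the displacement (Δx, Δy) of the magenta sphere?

(-1.4, -0.3)

From the two frames, the magenta sphere sits at roughly (7.3, 1.1) before and (5.9, 0.8) after.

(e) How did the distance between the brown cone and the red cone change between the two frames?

-0.9

They were about 2.5 units apart before and 1.6 after — 0.9 units closer together.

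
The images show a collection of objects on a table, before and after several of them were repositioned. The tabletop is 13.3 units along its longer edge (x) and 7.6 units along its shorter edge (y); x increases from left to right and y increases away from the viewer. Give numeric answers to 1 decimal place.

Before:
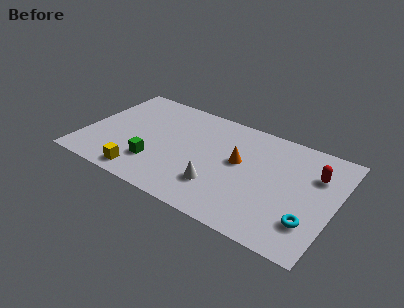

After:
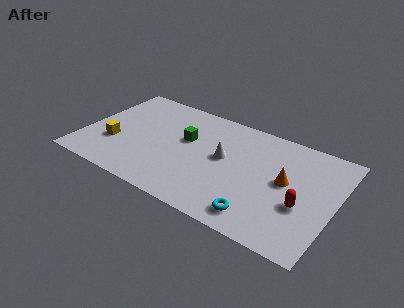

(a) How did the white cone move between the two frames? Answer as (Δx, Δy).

(0.0, 2.1)

From the two frames, the white cone sits at roughly (7.4, 2.1) before and (7.4, 4.2) after.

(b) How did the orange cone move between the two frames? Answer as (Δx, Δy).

(2.5, -0.2)

The orange cone was at about (8.2, 4.3) and moved to about (10.7, 4.1).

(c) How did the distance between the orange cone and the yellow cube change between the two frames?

+3.4

The distance was about 5.7 in the first image and 9.1 in the second, so they moved 3.4 units further apart.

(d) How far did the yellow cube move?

2.4

The yellow cube moved from about (3.5, 1.0) to (1.7, 2.6), a distance of √(1.8² + 1.6²) ≈ 2.4.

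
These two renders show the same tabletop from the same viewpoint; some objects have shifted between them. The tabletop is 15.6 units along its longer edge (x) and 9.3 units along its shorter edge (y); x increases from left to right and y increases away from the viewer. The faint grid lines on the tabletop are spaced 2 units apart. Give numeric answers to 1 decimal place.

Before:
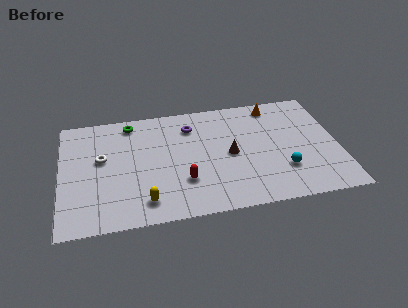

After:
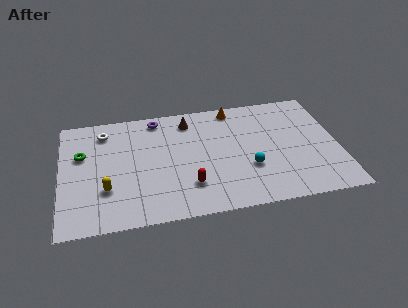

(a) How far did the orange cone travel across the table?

2.3

The orange cone moved from about (12.2, 8.1) to (9.9, 8.3), a distance of √(2.3² + 0.2²) ≈ 2.3.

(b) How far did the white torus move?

2.2

From (2.3, 5.4) to (2.5, 7.6), the white torus covered √(0.2² + 2.2²) ≈ 2.2 units.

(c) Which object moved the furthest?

the brown cone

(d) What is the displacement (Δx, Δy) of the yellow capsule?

(-2.1, 1.3)

From the two frames, the yellow capsule sits at roughly (4.6, 1.6) before and (2.5, 2.9) after.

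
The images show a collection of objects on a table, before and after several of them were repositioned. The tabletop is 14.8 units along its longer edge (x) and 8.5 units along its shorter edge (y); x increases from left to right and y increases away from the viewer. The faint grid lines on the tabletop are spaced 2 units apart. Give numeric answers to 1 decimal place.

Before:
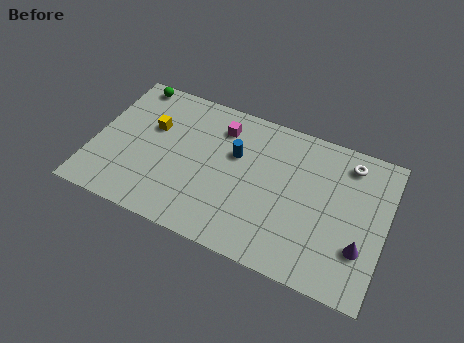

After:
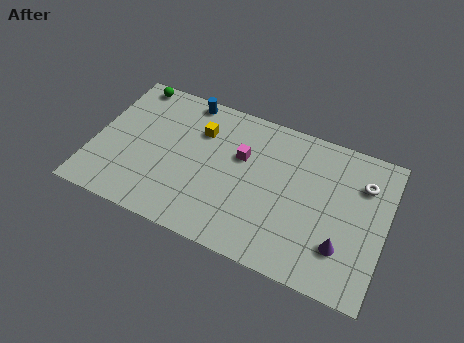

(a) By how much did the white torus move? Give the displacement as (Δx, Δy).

(0.8, -0.9)

From the two frames, the white torus sits at roughly (12.7, 7.1) before and (13.5, 6.2) after.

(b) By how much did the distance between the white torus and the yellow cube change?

-1.7

They were about 10.0 units apart before and 8.3 after — 1.7 units closer together.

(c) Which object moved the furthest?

the blue cylinder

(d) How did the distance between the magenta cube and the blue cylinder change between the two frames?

+2.3

The distance was about 1.6 in the first image and 3.9 in the second, so they moved 2.3 units further apart.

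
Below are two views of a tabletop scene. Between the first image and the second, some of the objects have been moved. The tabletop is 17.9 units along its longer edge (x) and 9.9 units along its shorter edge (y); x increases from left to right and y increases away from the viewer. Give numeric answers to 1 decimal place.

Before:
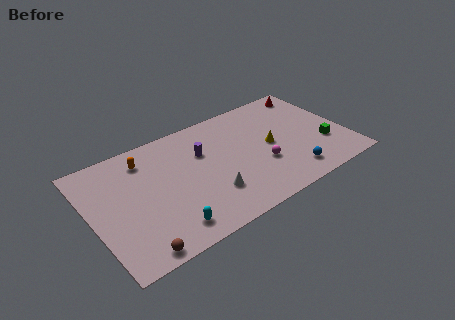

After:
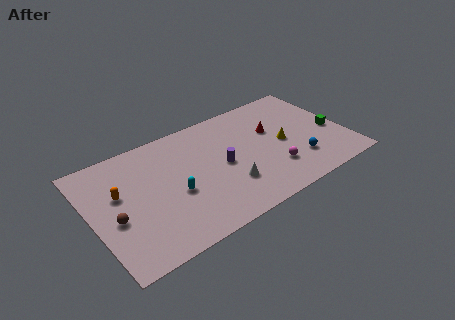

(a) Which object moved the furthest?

the red cone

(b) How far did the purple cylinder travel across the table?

2.1

The purple cylinder was near (8.0, 6.6) before and (9.1, 4.8) after, so it travelled √(1.1² + 1.8²) ≈ 2.1 units.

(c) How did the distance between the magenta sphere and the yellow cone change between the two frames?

+0.6

The distance was about 1.7 in the first image and 2.3 in the second, so they moved 0.6 units further apart.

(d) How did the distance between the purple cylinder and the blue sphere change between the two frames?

-1.8

They were about 7.4 units apart before and 5.6 after — 1.8 units closer together.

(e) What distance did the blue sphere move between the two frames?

1.1

The blue sphere moved from about (13.5, 1.7) to (14.2, 2.6), a distance of √(0.7² + 0.9²) ≈ 1.1.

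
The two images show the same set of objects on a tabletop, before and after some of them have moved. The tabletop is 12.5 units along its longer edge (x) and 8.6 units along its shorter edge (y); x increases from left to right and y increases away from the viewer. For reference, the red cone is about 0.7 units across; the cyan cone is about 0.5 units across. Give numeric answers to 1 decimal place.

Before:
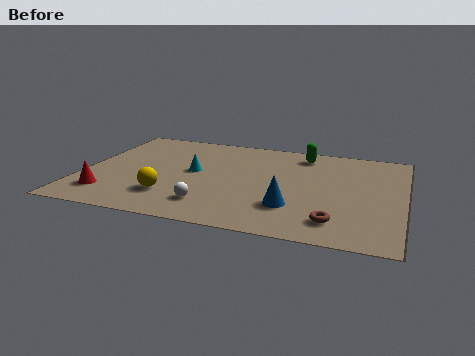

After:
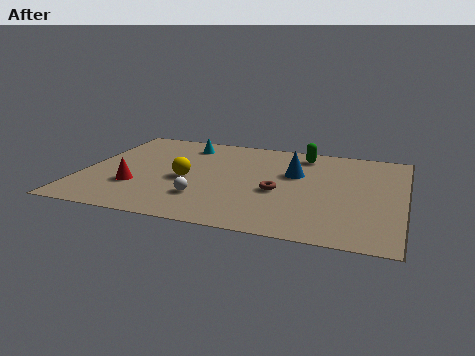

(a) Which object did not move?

the green capsule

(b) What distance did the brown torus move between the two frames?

3.0

The brown torus moved from about (10.0, 1.6) to (7.7, 3.6), a distance of √(2.3² + 2.0²) ≈ 3.0.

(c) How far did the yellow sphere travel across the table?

1.7

The yellow sphere moved from about (3.6, 2.2) to (4.1, 3.8), a distance of √(0.5² + 1.6²) ≈ 1.7.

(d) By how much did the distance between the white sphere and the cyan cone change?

+2.0

The distance was about 2.9 in the first image and 4.9 in the second, so they moved 2.0 units further apart.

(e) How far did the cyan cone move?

2.6

From (4.3, 4.6) to (3.7, 7.1), the cyan cone covered √(0.6² + 2.5²) ≈ 2.6 units.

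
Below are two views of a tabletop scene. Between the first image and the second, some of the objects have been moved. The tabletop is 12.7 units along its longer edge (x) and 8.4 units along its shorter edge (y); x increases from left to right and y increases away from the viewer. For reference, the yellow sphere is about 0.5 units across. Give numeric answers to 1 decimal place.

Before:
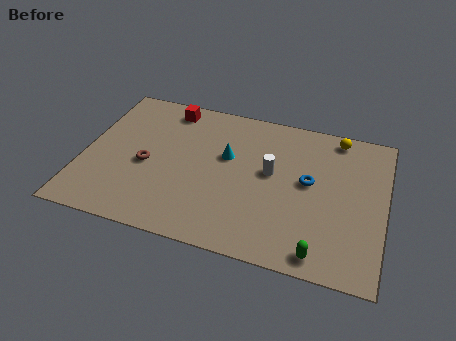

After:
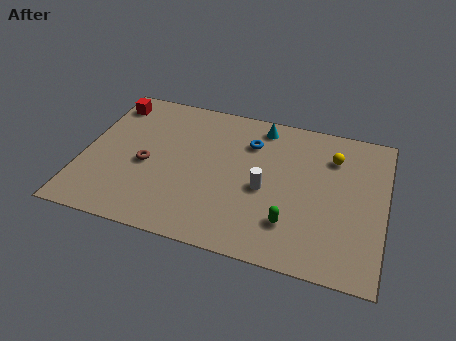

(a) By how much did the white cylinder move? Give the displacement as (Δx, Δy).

(-0.2, -1.0)

The white cylinder started near (7.9, 4.7) and ended near (7.7, 3.7).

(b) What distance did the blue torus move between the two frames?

3.1

From (9.5, 4.6) to (6.9, 6.2), the blue torus covered √(2.6² + 1.6²) ≈ 3.1 units.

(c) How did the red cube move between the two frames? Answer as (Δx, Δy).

(-2.5, -0.3)

The red cube started near (3.3, 7.3) and ended near (0.8, 7.0).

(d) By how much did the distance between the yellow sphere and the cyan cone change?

-1.8

The distance was about 5.1 in the first image and 3.3 in the second, so they moved 1.8 units closer together.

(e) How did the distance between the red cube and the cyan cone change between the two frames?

+3.0

The distance was about 3.5 in the first image and 6.5 in the second, so they moved 3.0 units further apart.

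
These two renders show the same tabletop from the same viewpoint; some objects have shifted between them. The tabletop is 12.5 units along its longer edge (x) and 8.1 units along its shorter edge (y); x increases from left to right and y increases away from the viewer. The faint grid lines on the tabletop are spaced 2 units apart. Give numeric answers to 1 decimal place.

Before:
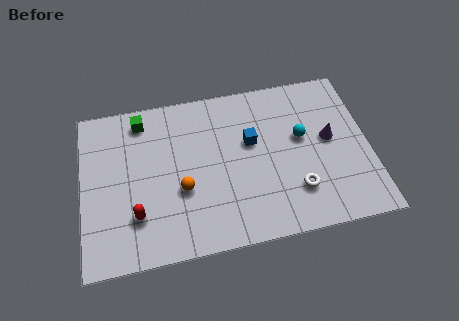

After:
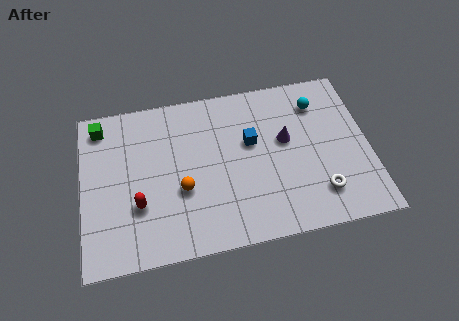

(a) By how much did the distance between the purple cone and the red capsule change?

-2.0

The distance was about 8.8 in the first image and 6.8 in the second, so they moved 2.0 units closer together.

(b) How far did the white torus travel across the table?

1.0

The white torus moved from about (9.2, 2.1) to (10.2, 1.8), a distance of √(1.0² + 0.3²) ≈ 1.0.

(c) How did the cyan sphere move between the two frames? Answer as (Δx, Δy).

(0.8, 1.6)

The cyan sphere was at about (9.6, 4.7) and moved to about (10.4, 6.3).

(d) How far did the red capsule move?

0.5

From (2.3, 2.2) to (2.4, 2.7), the red capsule covered √(0.1² + 0.5²) ≈ 0.5 units.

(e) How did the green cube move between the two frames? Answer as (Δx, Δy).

(-1.8, 0.0)

The green cube was at about (2.7, 6.9) and moved to about (0.9, 6.9).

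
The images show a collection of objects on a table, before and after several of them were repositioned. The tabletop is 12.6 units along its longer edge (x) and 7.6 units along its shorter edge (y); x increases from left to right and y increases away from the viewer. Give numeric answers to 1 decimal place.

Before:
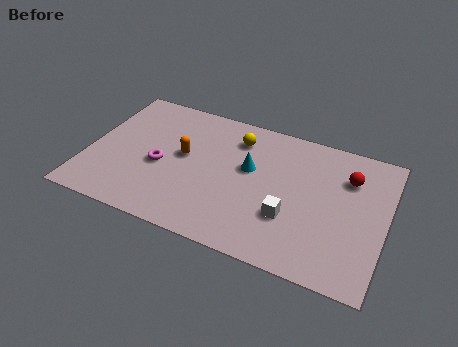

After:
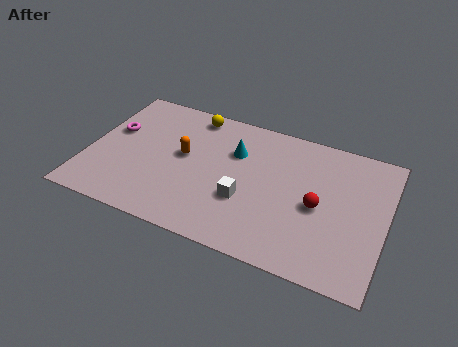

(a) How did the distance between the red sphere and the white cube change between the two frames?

-0.6

They were about 3.7 units apart before and 3.1 after — 0.6 units closer together.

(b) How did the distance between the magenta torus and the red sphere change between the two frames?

+0.9

They were about 8.1 units apart before and 9.0 after — 0.9 units further apart.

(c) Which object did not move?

the orange capsule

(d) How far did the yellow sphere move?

2.1

The yellow sphere moved from about (6.1, 6.0) to (4.1, 6.7), a distance of √(2.0² + 0.7²) ≈ 2.1.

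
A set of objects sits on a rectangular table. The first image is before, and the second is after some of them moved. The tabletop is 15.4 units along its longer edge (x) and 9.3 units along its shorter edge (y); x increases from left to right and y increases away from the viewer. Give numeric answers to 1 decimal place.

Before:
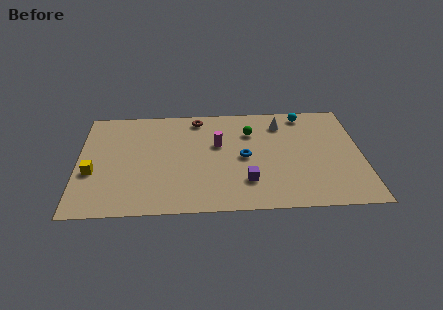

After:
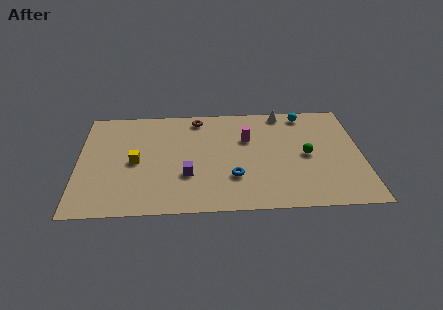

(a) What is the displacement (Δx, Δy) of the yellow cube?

(2.3, 0.8)

From the two frames, the yellow cube sits at roughly (0.8, 3.6) before and (3.1, 4.4) after.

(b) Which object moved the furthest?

the green sphere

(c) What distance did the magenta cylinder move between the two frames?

1.6

From (7.6, 5.7) to (9.2, 6.1), the magenta cylinder covered √(1.6² + 0.4²) ≈ 1.6 units.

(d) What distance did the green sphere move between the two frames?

3.7

From (9.4, 6.7) to (12.4, 4.5), the green sphere covered √(3.0² + 2.2²) ≈ 3.7 units.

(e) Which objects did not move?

the cyan sphere and the brown torus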